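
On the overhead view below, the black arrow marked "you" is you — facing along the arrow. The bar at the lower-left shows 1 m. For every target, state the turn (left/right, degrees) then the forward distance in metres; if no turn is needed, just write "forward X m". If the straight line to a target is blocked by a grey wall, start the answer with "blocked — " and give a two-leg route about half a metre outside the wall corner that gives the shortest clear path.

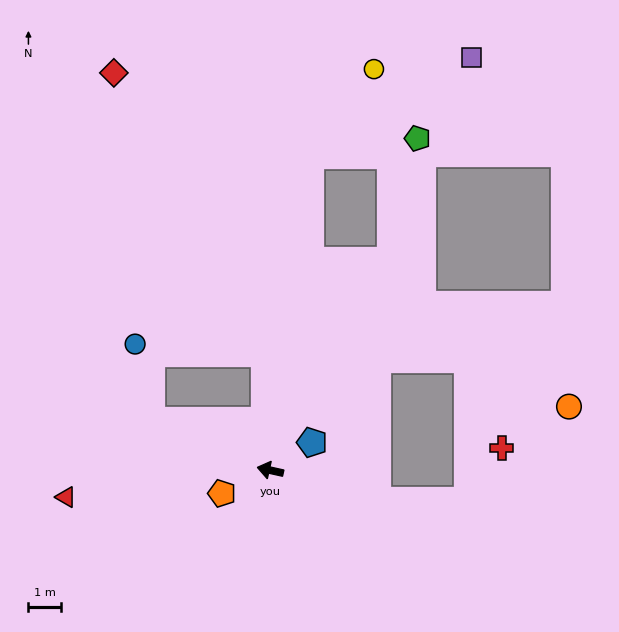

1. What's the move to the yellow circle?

blocked — turn right 85°, forward 9.9 m, then turn right 29°, forward 3.3 m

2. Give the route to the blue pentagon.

turn right 134°, forward 1.6 m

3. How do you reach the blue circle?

blocked — turn right 10°, forward 4.0 m, then turn right 55°, forward 2.4 m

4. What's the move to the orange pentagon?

turn left 38°, forward 1.7 m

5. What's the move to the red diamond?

blocked — turn right 75°, forward 3.6 m, then turn left 26°, forward 9.9 m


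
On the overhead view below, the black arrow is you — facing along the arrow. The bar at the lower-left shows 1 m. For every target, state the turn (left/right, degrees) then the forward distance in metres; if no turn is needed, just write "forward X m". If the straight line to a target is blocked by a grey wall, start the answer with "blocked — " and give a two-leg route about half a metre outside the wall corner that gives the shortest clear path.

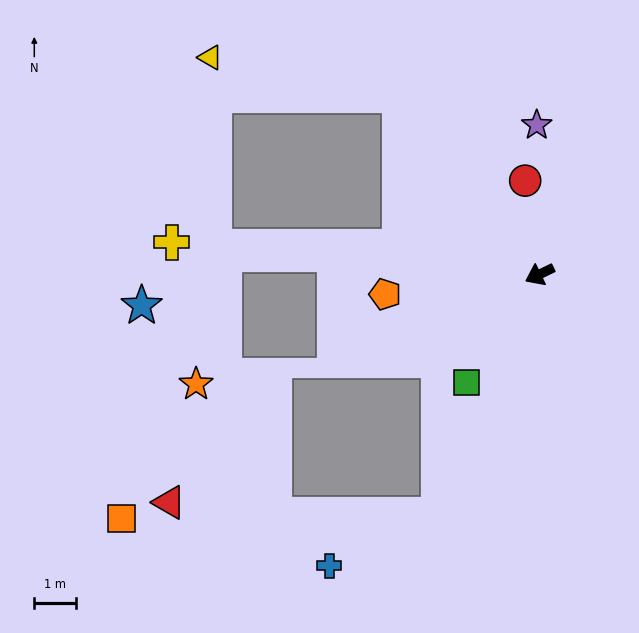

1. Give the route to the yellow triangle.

blocked — turn right 78°, forward 5.4 m, then turn left 41°, forward 4.6 m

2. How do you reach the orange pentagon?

turn right 19°, forward 3.7 m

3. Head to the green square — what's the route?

turn left 30°, forward 3.1 m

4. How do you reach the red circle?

turn right 107°, forward 2.3 m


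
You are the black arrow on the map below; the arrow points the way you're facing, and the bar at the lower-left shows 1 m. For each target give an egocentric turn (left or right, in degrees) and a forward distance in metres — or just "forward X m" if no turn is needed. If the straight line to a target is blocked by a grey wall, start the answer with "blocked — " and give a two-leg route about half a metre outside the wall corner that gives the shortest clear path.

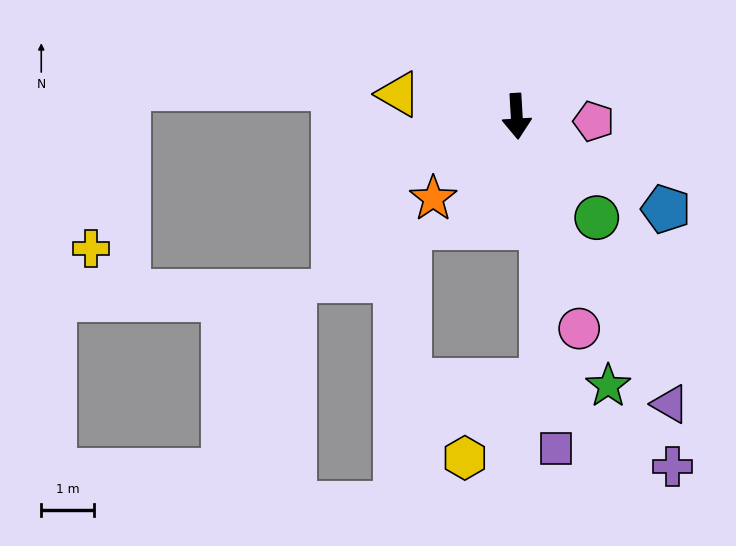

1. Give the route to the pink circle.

turn left 13°, forward 4.2 m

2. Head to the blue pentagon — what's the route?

turn left 55°, forward 3.4 m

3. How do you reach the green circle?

turn left 35°, forward 2.5 m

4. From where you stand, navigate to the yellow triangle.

turn right 104°, forward 2.3 m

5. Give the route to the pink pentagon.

turn left 83°, forward 1.5 m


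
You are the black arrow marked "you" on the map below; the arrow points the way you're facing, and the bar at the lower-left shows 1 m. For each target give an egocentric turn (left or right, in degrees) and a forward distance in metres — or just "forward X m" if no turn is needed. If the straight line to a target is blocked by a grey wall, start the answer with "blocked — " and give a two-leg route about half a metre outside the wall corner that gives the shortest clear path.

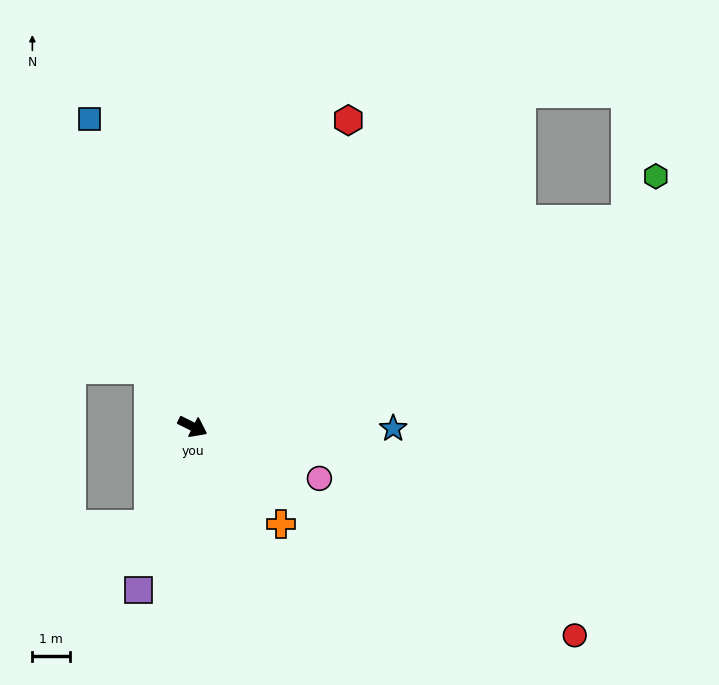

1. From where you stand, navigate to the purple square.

turn right 82°, forward 4.6 m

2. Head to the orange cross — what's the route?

turn right 21°, forward 3.5 m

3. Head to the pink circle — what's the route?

turn left 4°, forward 3.7 m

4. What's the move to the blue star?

turn left 26°, forward 5.3 m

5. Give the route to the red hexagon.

turn left 90°, forward 9.2 m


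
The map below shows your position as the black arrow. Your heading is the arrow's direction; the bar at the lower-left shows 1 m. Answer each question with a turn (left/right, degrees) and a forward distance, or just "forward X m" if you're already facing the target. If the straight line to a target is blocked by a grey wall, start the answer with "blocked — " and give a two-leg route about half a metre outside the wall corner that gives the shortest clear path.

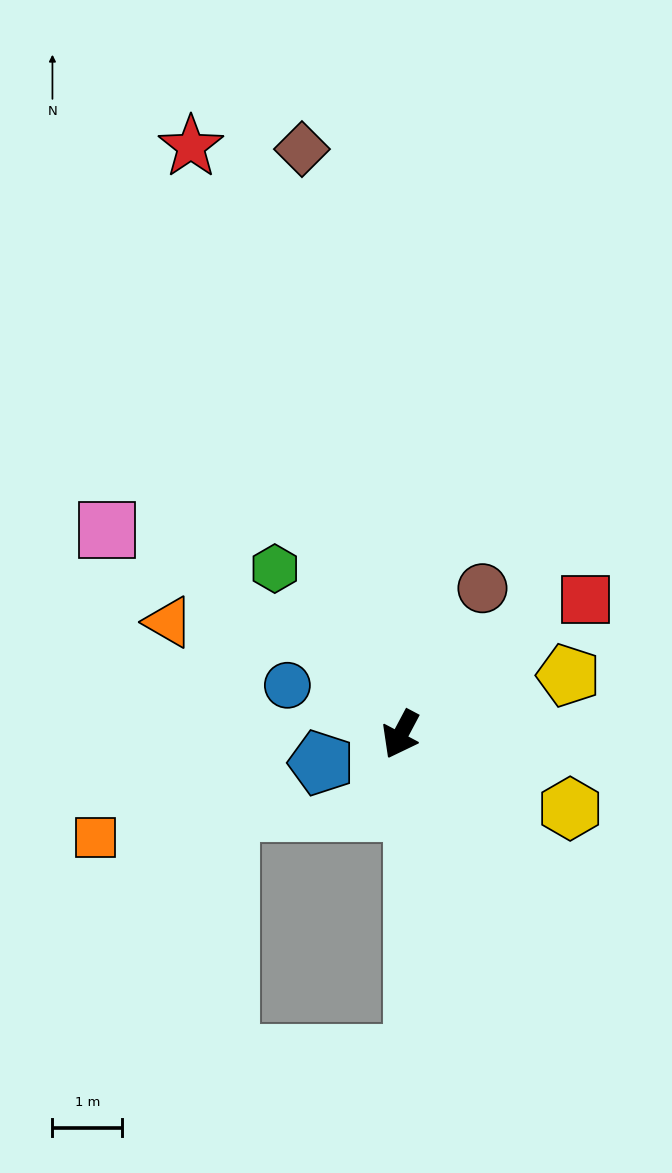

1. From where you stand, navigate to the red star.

turn right 132°, forward 8.9 m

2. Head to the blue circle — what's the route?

turn right 86°, forward 1.8 m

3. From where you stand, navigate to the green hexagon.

turn right 115°, forward 3.0 m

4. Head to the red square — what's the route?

turn left 154°, forward 3.3 m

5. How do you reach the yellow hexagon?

turn left 94°, forward 2.6 m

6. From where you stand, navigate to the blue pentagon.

turn right 42°, forward 1.2 m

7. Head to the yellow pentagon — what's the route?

turn left 137°, forward 2.5 m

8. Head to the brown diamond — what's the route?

turn right 142°, forward 8.5 m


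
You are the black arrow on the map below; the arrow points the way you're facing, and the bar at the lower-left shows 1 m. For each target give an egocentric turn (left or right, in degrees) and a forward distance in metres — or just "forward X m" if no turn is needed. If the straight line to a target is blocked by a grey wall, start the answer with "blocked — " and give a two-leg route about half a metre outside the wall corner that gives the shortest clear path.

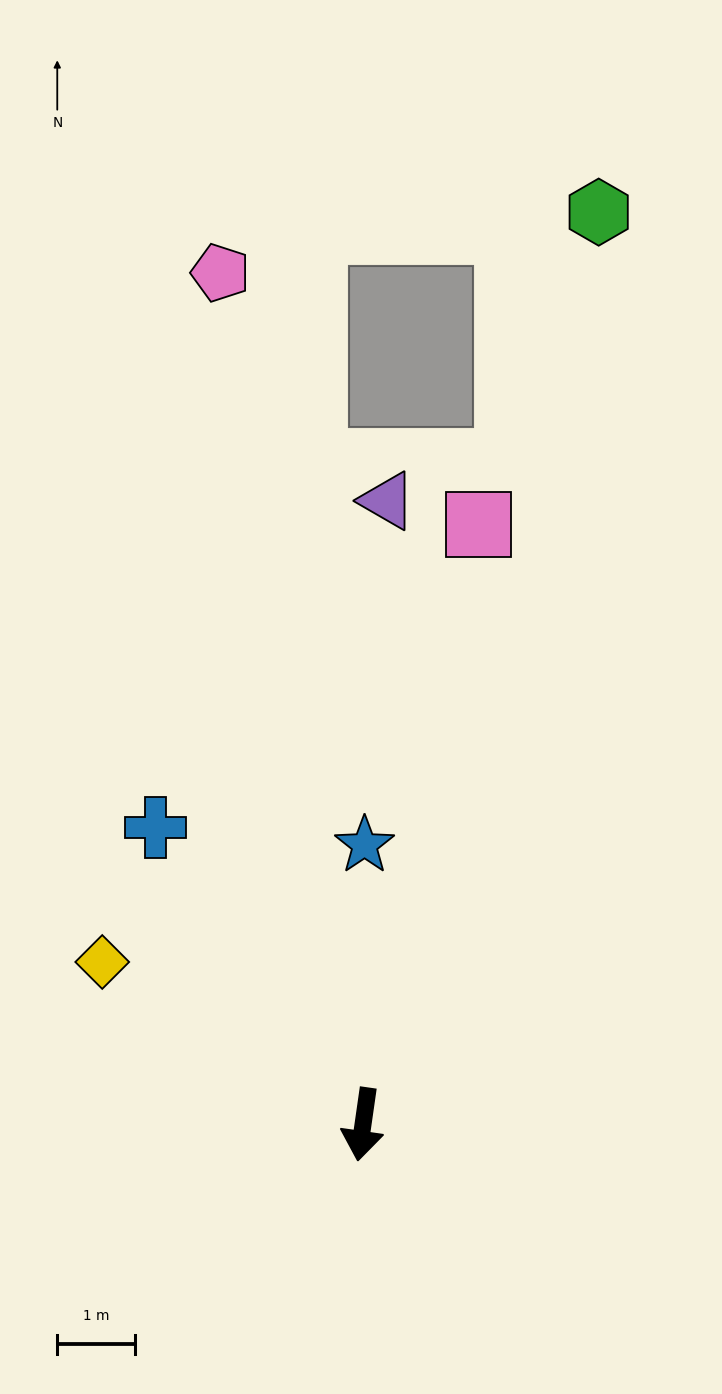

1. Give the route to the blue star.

turn right 172°, forward 3.6 m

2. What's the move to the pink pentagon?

turn right 162°, forward 11.2 m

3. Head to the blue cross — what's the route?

turn right 137°, forward 4.7 m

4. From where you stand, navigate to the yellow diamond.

turn right 114°, forward 4.0 m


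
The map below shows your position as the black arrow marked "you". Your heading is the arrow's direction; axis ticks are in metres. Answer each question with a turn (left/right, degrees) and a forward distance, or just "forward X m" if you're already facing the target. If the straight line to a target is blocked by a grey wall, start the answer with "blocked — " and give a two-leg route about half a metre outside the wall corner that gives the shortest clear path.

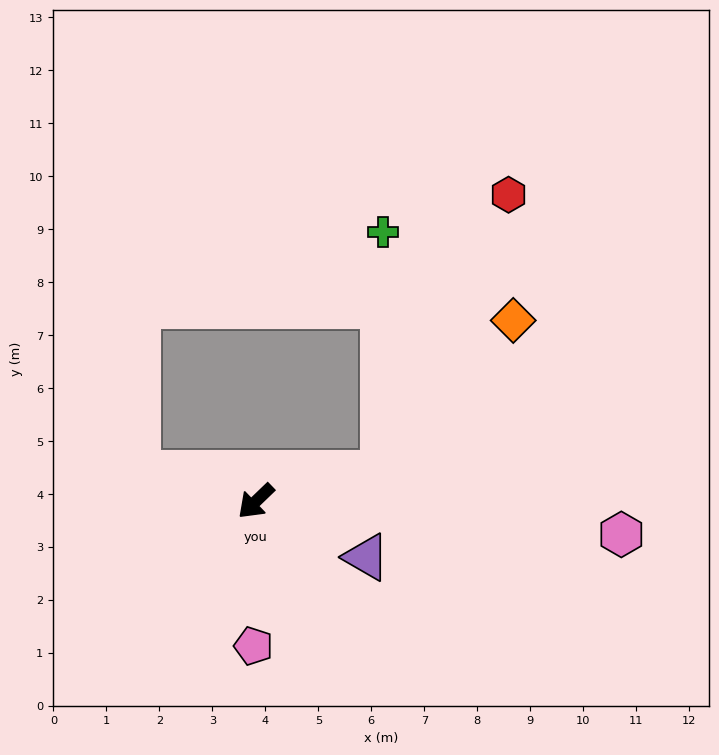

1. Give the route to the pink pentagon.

turn left 45°, forward 2.7 m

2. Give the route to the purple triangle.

turn left 109°, forward 2.3 m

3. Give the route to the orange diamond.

blocked — turn left 149°, forward 2.5 m, then turn left 36°, forward 3.8 m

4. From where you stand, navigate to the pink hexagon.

turn left 131°, forward 6.9 m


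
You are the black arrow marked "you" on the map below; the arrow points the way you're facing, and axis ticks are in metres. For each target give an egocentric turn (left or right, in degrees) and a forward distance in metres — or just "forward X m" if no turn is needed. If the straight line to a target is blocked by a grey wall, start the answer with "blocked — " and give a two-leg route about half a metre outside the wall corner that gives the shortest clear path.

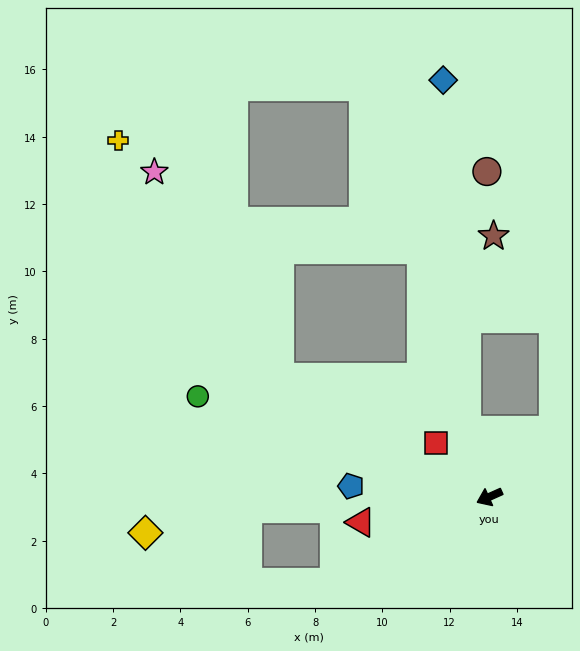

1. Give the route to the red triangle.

turn right 13°, forward 3.9 m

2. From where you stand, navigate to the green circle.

turn right 43°, forward 9.2 m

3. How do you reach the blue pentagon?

turn right 29°, forward 4.1 m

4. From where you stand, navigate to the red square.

turn right 69°, forward 2.2 m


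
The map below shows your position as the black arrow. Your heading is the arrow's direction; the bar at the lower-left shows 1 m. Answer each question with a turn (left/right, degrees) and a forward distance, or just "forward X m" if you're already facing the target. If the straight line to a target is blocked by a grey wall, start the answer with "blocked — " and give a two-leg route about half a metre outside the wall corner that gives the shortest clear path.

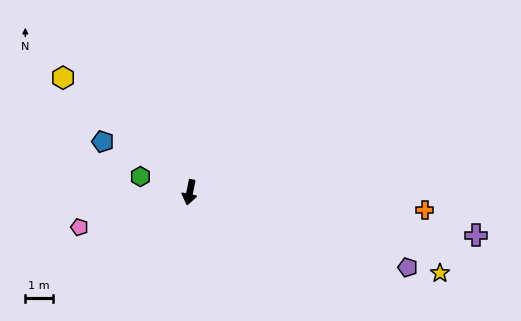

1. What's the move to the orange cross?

turn left 97°, forward 8.7 m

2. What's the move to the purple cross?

turn left 93°, forward 10.6 m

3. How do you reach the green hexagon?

turn right 96°, forward 1.9 m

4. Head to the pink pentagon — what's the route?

turn right 61°, forward 4.3 m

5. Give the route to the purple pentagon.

turn left 83°, forward 8.5 m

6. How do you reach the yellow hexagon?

turn right 121°, forward 6.3 m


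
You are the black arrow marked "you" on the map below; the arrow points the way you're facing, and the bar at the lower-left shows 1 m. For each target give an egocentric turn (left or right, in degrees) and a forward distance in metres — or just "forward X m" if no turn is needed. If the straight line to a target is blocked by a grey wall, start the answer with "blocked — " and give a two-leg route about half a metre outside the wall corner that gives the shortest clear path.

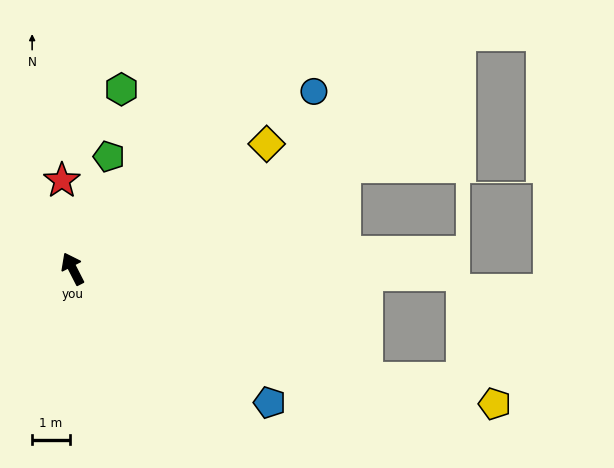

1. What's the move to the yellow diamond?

turn right 84°, forward 6.1 m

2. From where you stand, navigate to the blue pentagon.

turn right 151°, forward 6.3 m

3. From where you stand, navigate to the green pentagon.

turn right 45°, forward 3.1 m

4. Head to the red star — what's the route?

turn right 20°, forward 2.4 m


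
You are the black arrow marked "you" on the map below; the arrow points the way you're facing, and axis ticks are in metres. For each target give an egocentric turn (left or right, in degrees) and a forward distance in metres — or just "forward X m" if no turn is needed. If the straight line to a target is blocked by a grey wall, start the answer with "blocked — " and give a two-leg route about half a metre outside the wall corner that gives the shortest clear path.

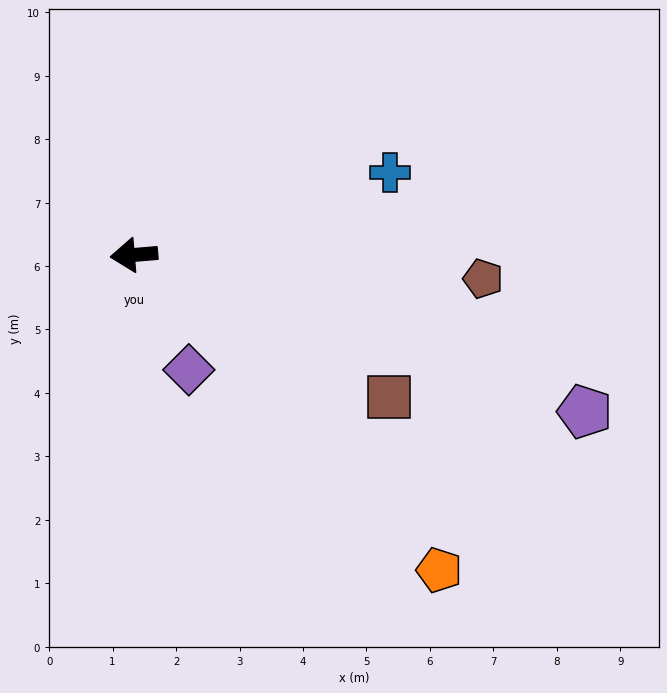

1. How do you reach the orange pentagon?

turn left 129°, forward 6.9 m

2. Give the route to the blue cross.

turn right 167°, forward 4.2 m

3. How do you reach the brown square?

turn left 146°, forward 4.6 m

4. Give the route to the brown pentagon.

turn left 171°, forward 5.5 m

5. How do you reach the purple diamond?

turn left 111°, forward 2.0 m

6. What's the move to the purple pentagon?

turn left 156°, forward 7.5 m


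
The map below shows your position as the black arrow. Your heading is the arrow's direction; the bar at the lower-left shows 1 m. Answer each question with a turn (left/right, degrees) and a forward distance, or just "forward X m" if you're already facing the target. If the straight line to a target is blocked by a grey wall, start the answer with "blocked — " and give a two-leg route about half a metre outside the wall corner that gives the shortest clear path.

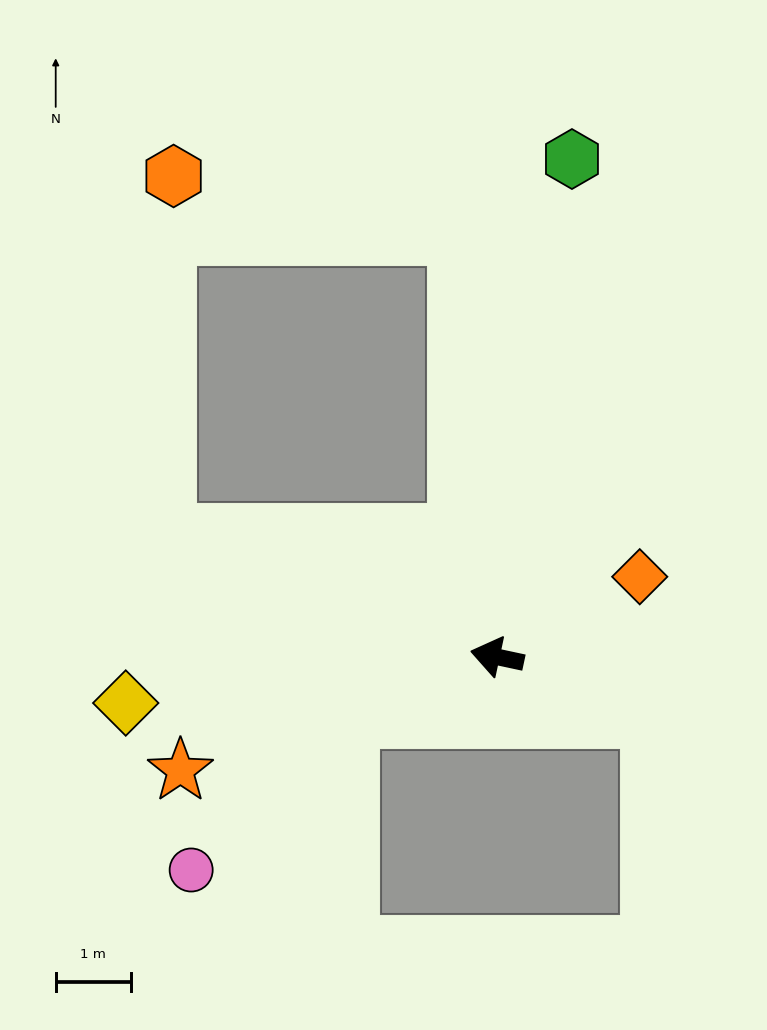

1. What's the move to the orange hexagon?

blocked — turn right 73°, forward 5.7 m, then turn left 74°, forward 3.9 m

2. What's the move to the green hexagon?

turn right 86°, forward 6.7 m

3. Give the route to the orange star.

turn left 32°, forward 4.5 m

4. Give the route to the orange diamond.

turn right 139°, forward 2.2 m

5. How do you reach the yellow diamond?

turn left 19°, forward 5.0 m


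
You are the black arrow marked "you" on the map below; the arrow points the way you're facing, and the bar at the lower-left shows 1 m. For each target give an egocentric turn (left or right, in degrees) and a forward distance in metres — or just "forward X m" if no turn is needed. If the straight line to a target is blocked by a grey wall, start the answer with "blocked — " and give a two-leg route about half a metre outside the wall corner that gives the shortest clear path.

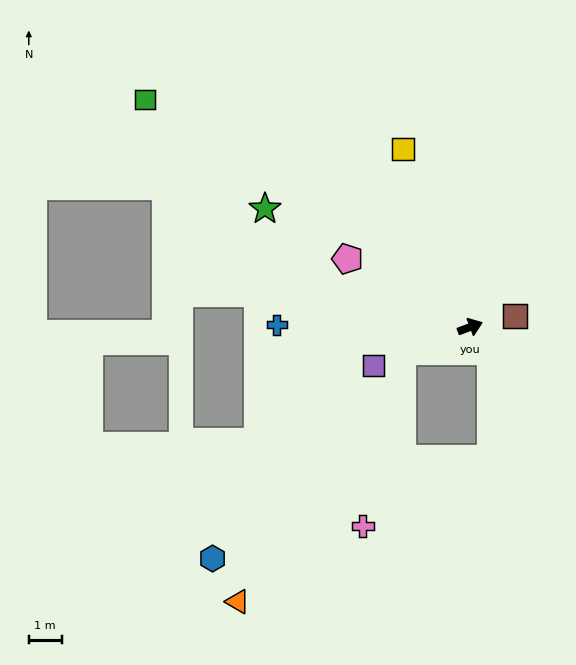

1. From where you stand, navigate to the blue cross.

turn left 159°, forward 5.9 m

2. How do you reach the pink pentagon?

turn left 130°, forward 4.3 m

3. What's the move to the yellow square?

turn left 90°, forward 5.8 m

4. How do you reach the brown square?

turn right 7°, forward 1.4 m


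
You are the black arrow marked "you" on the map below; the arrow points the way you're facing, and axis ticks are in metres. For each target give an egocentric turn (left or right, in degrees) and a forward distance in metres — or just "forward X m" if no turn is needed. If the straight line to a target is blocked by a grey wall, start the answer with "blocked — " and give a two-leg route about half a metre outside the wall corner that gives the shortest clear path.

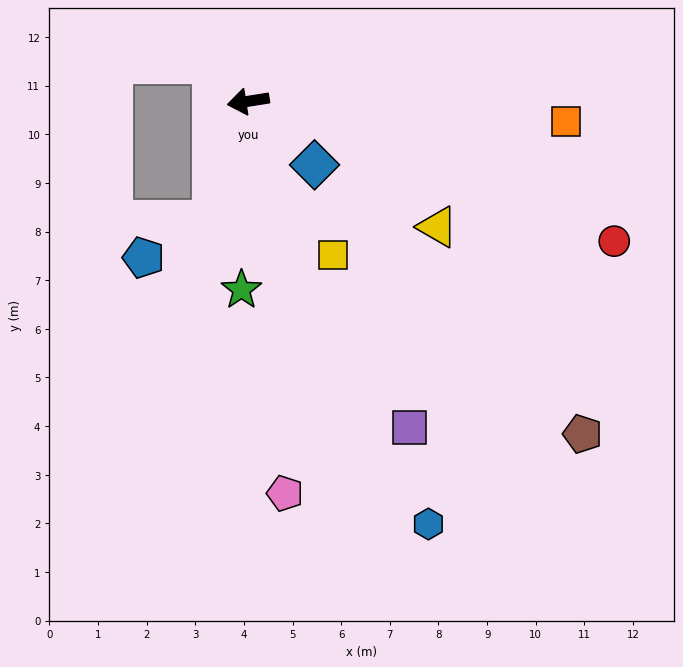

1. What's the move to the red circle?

turn left 150°, forward 8.1 m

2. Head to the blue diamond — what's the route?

turn left 127°, forward 1.9 m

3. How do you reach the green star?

turn left 79°, forward 3.9 m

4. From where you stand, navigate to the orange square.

turn left 167°, forward 6.6 m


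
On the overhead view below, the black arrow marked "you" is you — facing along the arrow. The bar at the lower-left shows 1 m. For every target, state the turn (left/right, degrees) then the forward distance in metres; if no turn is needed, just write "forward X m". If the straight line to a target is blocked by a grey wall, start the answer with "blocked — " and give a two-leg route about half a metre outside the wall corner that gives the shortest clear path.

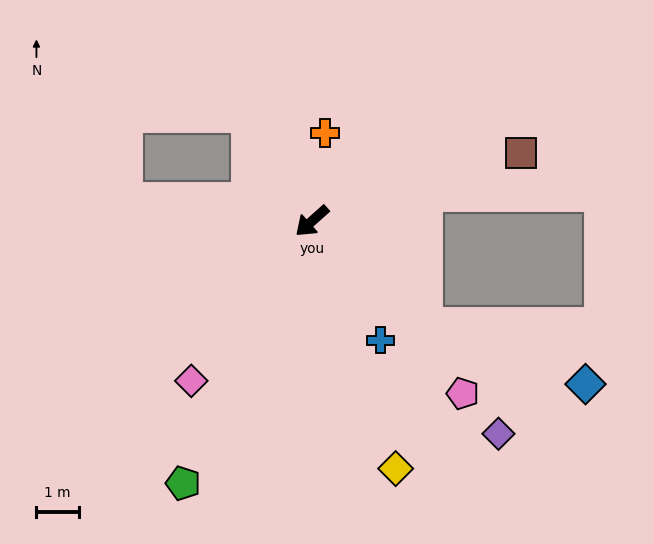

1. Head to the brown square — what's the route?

turn left 156°, forward 5.2 m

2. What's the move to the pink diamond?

turn left 11°, forward 4.7 m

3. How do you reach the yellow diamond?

turn left 67°, forward 6.2 m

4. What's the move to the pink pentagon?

turn left 89°, forward 5.4 m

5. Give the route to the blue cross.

turn left 78°, forward 3.2 m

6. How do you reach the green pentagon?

turn left 22°, forward 6.9 m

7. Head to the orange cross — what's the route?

turn right 140°, forward 2.1 m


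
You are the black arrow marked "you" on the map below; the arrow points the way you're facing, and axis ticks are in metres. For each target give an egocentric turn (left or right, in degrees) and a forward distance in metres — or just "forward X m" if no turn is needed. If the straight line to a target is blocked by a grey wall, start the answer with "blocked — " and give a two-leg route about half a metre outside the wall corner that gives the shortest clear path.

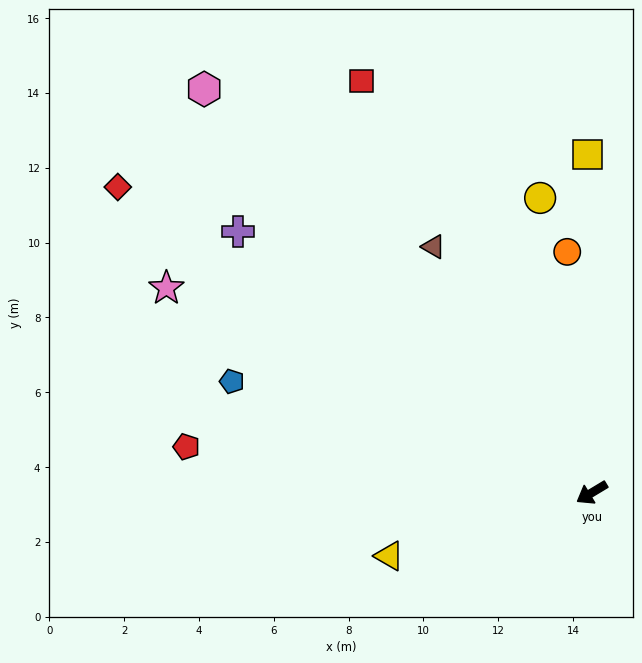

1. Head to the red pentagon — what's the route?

turn right 38°, forward 10.9 m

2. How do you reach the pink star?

turn right 57°, forward 12.6 m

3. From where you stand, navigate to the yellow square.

turn right 120°, forward 9.0 m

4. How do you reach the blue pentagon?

turn right 48°, forward 10.1 m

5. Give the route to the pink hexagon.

turn right 77°, forward 15.0 m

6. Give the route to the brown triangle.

turn right 88°, forward 7.8 m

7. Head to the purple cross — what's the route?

turn right 67°, forward 11.8 m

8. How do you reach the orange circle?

turn right 115°, forward 6.5 m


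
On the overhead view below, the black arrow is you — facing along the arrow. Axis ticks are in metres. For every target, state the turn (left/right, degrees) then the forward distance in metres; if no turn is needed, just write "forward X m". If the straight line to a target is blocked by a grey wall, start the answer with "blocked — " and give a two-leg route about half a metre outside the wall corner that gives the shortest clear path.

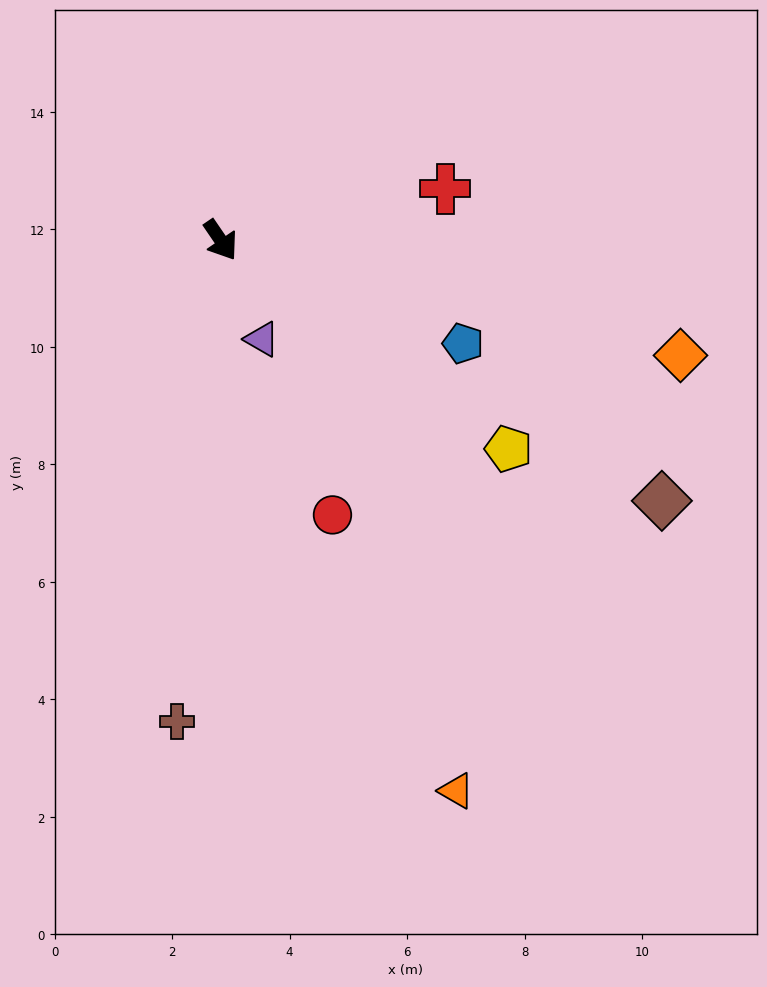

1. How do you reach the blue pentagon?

turn left 33°, forward 4.5 m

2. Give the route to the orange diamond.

turn left 42°, forward 8.1 m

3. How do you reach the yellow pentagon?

turn left 20°, forward 6.1 m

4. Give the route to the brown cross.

turn right 39°, forward 8.2 m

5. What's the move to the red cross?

turn left 69°, forward 3.9 m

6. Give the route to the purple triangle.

turn right 12°, forward 1.8 m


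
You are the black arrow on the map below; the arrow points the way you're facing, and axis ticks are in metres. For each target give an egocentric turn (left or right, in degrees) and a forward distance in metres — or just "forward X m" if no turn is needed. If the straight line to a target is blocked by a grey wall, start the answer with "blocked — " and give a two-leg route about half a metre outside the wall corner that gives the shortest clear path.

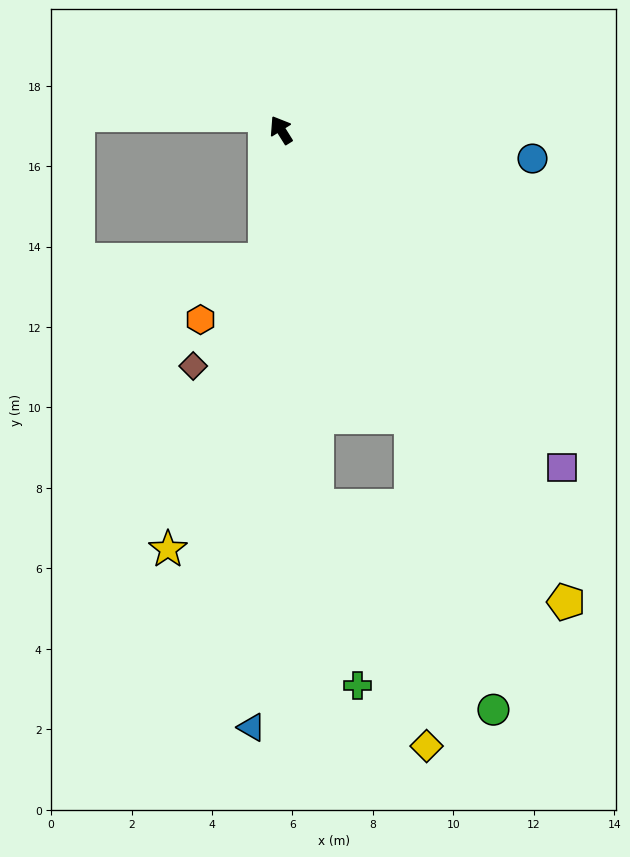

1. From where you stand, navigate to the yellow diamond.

blocked — turn left 153°, forward 9.4 m, then turn left 20°, forward 6.5 m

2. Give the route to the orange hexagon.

blocked — turn left 141°, forward 3.2 m, then turn right 40°, forward 2.2 m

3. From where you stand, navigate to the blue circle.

turn right 129°, forward 6.3 m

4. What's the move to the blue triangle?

turn left 145°, forward 14.9 m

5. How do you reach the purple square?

turn right 172°, forward 10.9 m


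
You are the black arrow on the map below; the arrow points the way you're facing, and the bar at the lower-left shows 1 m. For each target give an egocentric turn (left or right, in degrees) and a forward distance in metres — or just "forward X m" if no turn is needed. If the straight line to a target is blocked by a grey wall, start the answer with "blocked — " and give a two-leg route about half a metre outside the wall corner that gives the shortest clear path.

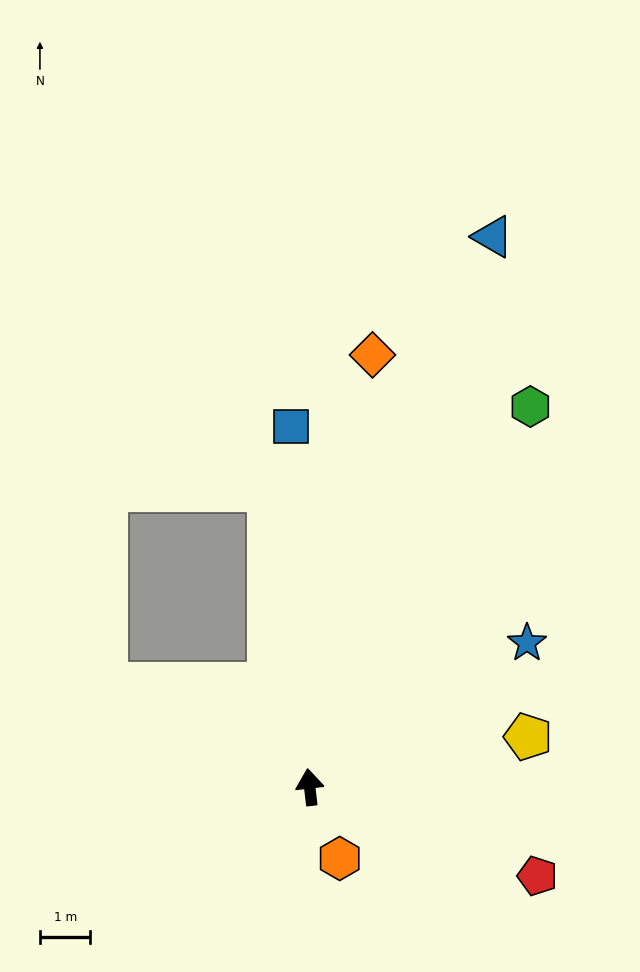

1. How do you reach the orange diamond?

turn right 15°, forward 8.6 m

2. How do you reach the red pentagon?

turn right 118°, forward 4.8 m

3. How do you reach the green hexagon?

turn right 37°, forward 8.7 m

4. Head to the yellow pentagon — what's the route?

turn right 84°, forward 4.4 m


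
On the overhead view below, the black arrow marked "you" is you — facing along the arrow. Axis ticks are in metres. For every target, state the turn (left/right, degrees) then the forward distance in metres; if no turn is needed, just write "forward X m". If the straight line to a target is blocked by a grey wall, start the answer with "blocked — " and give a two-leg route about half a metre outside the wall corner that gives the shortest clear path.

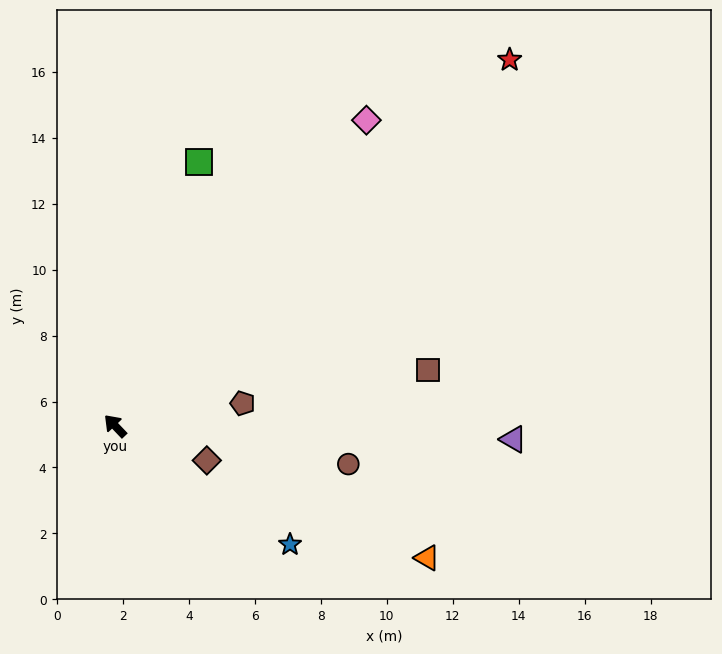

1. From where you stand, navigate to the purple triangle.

turn right 136°, forward 12.1 m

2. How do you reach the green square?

turn right 61°, forward 8.4 m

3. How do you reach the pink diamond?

turn right 83°, forward 12.0 m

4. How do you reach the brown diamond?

turn right 154°, forward 3.0 m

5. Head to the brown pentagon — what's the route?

turn right 124°, forward 3.9 m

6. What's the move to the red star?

turn right 91°, forward 16.3 m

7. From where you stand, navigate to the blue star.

turn right 168°, forward 6.4 m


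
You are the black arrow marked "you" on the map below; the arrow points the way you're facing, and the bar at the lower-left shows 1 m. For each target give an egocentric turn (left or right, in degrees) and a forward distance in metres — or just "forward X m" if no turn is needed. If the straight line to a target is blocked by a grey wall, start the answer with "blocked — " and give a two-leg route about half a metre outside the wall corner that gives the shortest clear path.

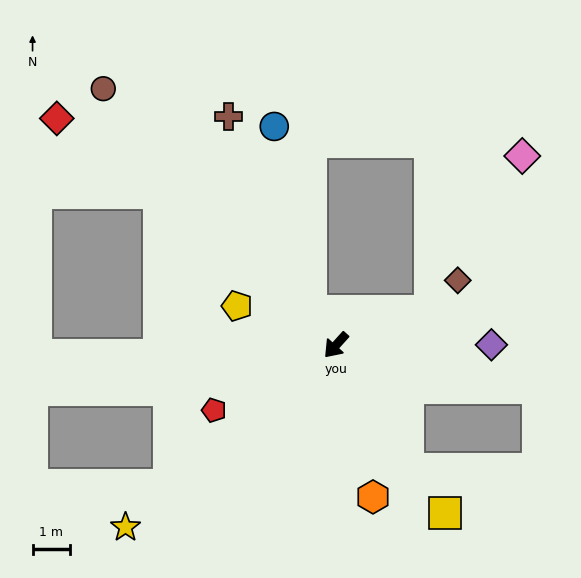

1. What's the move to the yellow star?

turn right 7°, forward 7.4 m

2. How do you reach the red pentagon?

turn right 20°, forward 3.7 m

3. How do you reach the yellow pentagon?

turn right 70°, forward 2.8 m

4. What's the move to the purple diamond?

turn left 132°, forward 4.1 m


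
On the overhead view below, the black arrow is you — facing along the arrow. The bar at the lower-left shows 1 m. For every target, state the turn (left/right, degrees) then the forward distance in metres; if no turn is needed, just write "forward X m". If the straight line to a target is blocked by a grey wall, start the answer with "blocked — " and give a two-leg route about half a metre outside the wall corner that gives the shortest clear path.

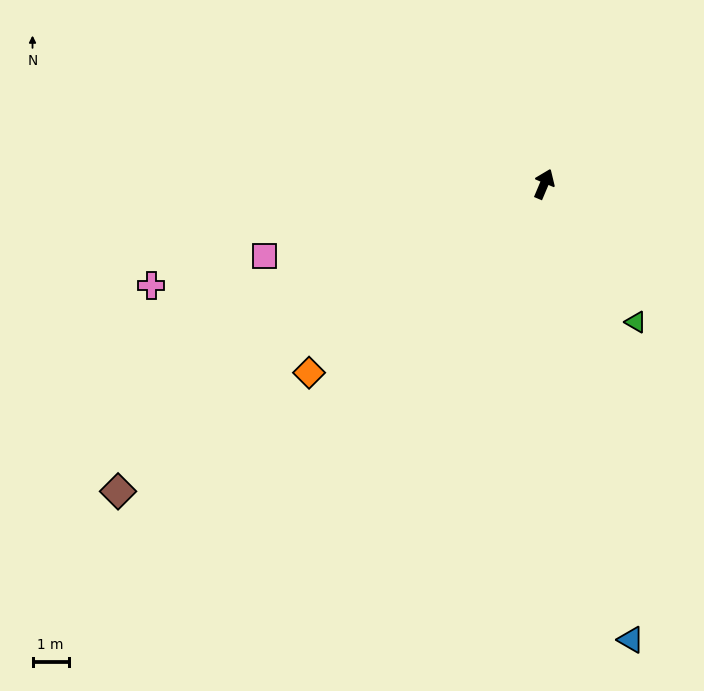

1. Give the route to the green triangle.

turn right 124°, forward 4.6 m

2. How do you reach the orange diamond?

turn left 152°, forward 8.4 m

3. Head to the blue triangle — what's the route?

turn right 146°, forward 12.9 m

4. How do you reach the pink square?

turn left 127°, forward 8.0 m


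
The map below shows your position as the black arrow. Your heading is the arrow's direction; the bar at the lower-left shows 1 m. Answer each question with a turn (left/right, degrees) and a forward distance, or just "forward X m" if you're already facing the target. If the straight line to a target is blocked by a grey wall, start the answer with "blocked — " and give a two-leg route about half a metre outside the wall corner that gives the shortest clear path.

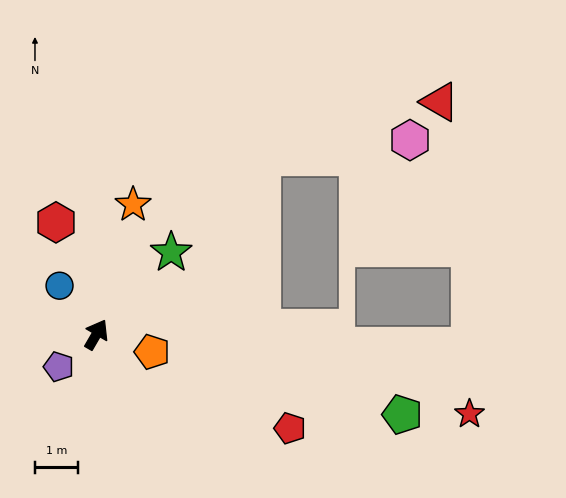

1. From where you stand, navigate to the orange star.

turn left 14°, forward 3.1 m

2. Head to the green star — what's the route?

turn right 12°, forward 2.6 m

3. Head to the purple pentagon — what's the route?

turn left 161°, forward 1.1 m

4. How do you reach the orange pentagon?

turn right 77°, forward 1.3 m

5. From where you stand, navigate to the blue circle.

turn left 67°, forward 1.4 m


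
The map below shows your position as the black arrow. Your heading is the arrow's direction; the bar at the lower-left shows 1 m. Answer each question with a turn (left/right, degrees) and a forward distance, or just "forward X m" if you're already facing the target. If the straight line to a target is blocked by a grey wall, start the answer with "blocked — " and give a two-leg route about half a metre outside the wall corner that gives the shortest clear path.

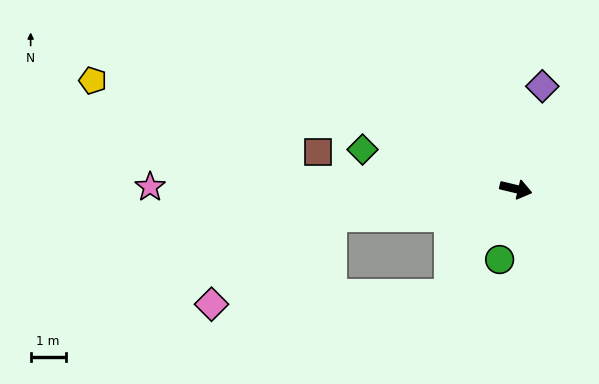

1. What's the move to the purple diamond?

turn left 89°, forward 3.0 m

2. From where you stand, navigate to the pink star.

turn right 167°, forward 10.5 m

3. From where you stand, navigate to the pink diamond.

blocked — turn right 158°, forward 5.3 m, then turn left 27°, forward 4.3 m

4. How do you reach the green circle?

turn right 90°, forward 2.1 m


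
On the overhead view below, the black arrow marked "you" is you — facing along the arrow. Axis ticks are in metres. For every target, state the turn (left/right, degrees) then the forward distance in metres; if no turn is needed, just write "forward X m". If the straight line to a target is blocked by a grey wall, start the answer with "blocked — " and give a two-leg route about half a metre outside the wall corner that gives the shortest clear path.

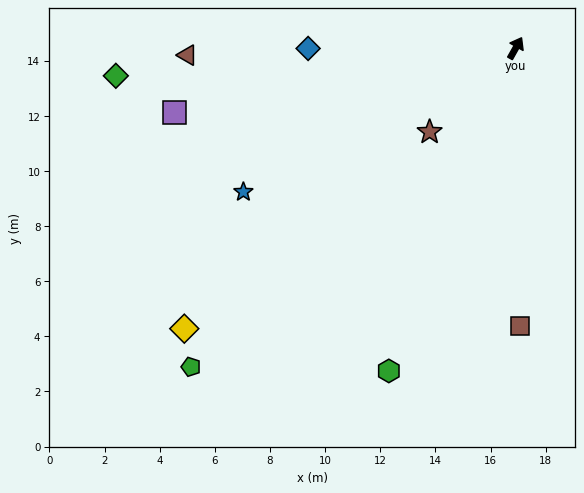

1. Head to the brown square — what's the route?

turn right 150°, forward 10.1 m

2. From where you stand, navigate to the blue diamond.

turn left 119°, forward 7.5 m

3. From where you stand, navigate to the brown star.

turn left 164°, forward 4.4 m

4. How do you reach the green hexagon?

turn right 172°, forward 12.6 m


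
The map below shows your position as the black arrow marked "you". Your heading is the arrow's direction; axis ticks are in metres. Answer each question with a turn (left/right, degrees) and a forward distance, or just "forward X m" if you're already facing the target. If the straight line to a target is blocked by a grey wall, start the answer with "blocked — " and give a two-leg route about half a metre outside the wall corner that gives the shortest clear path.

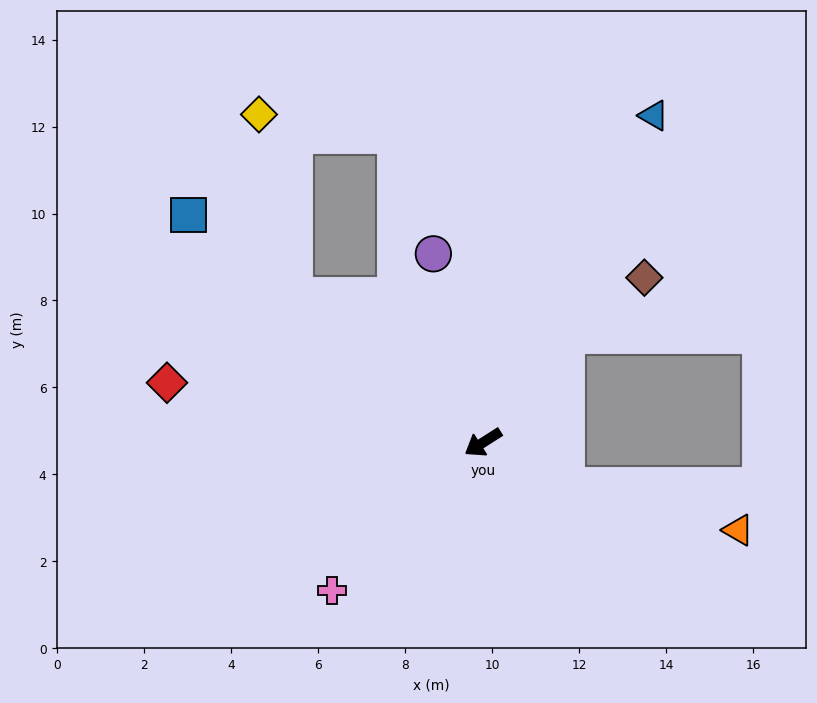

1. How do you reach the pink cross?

turn left 12°, forward 4.9 m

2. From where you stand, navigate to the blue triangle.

turn right 150°, forward 8.5 m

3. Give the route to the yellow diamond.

blocked — turn right 70°, forward 5.5 m, then turn right 41°, forward 4.2 m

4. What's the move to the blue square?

turn right 70°, forward 8.6 m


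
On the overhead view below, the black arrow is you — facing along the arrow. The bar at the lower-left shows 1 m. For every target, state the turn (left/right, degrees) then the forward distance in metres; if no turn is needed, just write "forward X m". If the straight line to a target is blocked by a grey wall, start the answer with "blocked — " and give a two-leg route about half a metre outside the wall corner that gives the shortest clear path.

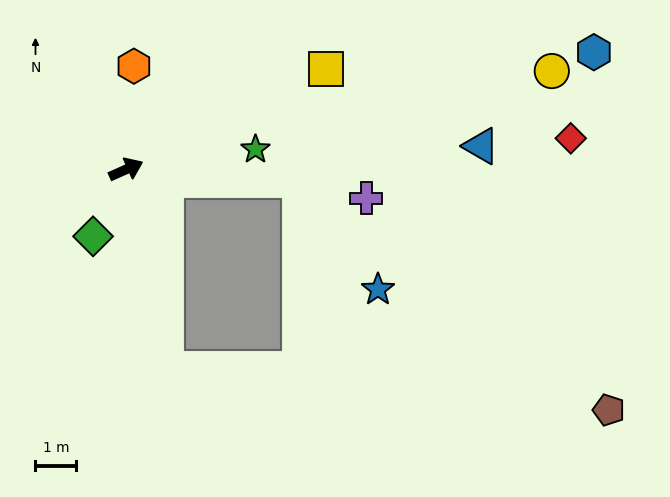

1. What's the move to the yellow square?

turn left 3°, forward 5.5 m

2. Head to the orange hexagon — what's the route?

turn left 62°, forward 2.5 m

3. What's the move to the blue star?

blocked — turn right 28°, forward 4.3 m, then turn right 50°, forward 3.3 m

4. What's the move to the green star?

turn right 15°, forward 3.2 m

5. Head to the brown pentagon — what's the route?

blocked — turn right 28°, forward 4.3 m, then turn right 33°, forward 9.4 m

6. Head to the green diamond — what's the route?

turn right 140°, forward 1.8 m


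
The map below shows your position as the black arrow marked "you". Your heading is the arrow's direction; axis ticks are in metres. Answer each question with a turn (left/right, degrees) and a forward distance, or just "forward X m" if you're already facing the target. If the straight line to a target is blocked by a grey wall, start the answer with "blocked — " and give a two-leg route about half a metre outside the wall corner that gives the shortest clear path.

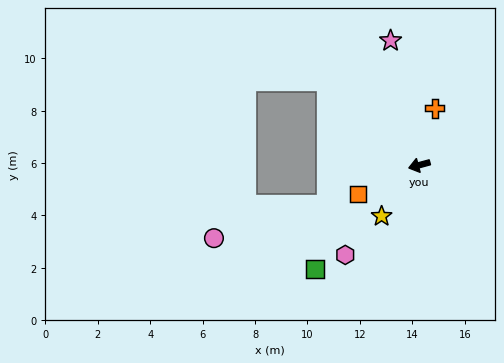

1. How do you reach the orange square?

turn left 10°, forward 2.6 m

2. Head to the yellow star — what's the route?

turn left 38°, forward 2.4 m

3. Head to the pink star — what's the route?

turn right 92°, forward 4.9 m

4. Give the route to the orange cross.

turn right 120°, forward 2.3 m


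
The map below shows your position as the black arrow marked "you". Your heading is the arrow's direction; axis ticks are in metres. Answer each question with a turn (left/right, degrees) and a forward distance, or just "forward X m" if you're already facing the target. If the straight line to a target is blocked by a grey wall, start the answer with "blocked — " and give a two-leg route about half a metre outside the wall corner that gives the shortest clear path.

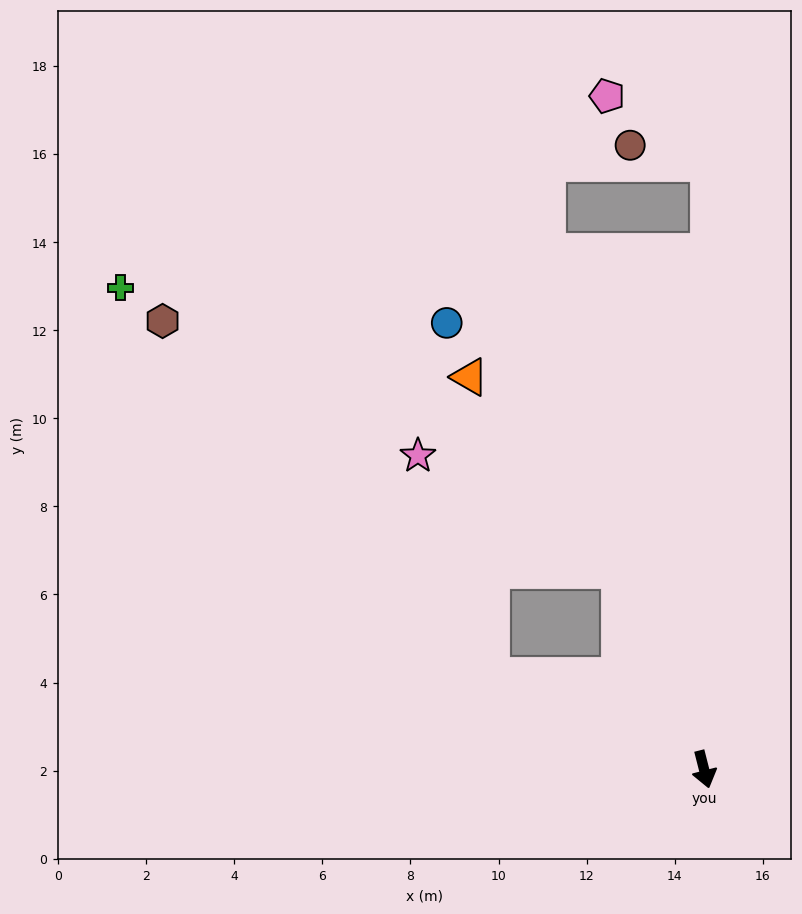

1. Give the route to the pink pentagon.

blocked — turn left 165°, forward 13.8 m, then turn left 57°, forward 2.8 m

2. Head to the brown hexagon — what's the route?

blocked — turn right 128°, forward 5.3 m, then turn right 23°, forward 11.0 m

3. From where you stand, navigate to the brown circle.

blocked — turn left 165°, forward 13.8 m, then turn left 78°, forward 1.8 m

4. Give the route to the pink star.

blocked — turn right 171°, forward 4.9 m, then turn left 37°, forward 5.3 m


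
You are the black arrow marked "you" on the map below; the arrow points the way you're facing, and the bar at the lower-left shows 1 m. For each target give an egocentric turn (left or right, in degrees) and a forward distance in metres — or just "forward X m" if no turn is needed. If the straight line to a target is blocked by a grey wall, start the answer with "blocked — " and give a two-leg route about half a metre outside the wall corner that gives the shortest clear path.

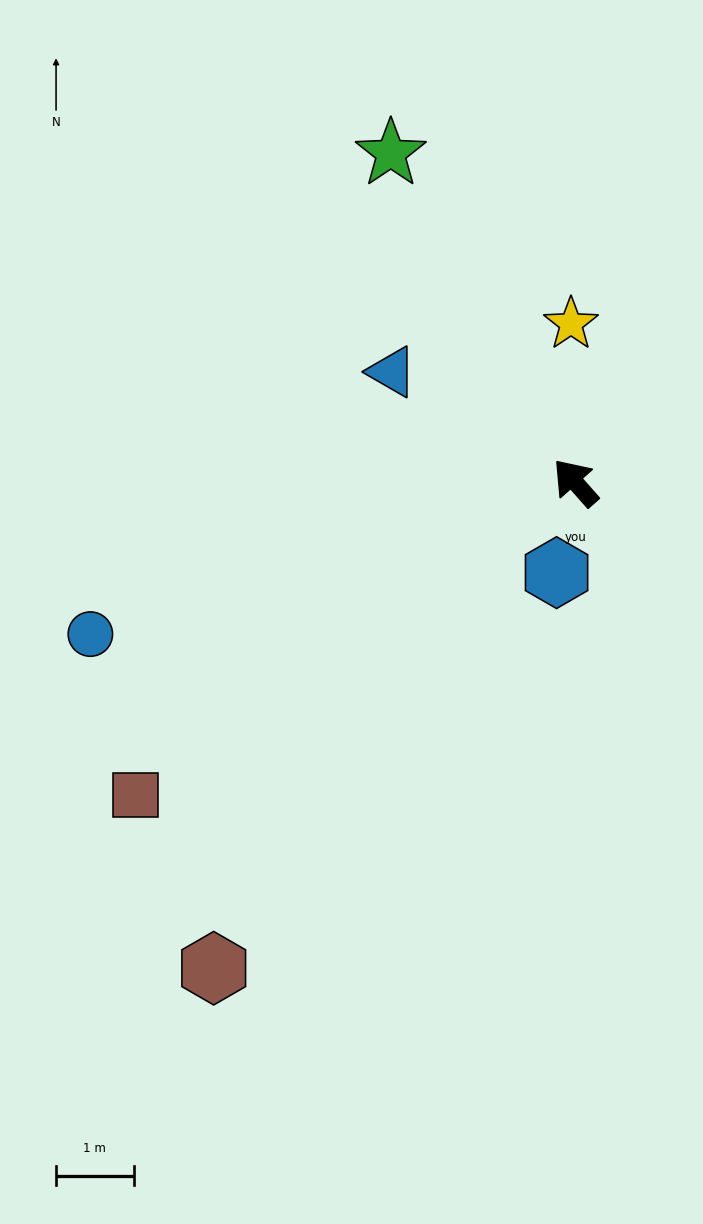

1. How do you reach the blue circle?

turn left 66°, forward 6.5 m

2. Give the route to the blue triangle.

turn left 17°, forward 2.8 m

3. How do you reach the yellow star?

turn right 40°, forward 2.0 m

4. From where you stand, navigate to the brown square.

turn left 84°, forward 7.0 m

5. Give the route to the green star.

turn right 12°, forward 4.9 m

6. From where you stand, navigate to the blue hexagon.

turn left 127°, forward 1.2 m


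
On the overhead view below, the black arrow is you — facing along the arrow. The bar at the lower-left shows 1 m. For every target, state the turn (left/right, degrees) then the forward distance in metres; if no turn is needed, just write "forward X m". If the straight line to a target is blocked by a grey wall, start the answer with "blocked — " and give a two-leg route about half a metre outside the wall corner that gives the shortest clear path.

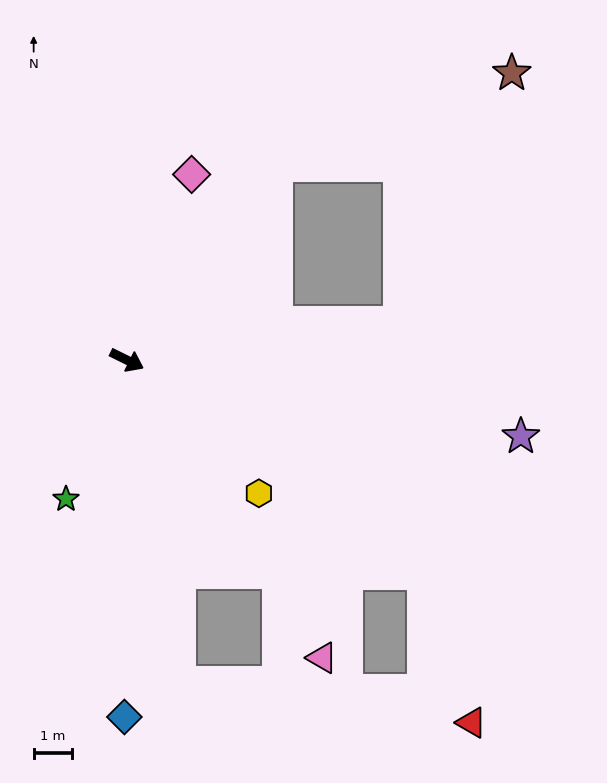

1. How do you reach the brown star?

blocked — turn left 79°, forward 6.4 m, then turn right 31°, forward 6.5 m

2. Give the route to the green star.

turn right 87°, forward 3.9 m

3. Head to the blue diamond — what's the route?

turn right 64°, forward 9.2 m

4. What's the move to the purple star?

turn left 15°, forward 10.4 m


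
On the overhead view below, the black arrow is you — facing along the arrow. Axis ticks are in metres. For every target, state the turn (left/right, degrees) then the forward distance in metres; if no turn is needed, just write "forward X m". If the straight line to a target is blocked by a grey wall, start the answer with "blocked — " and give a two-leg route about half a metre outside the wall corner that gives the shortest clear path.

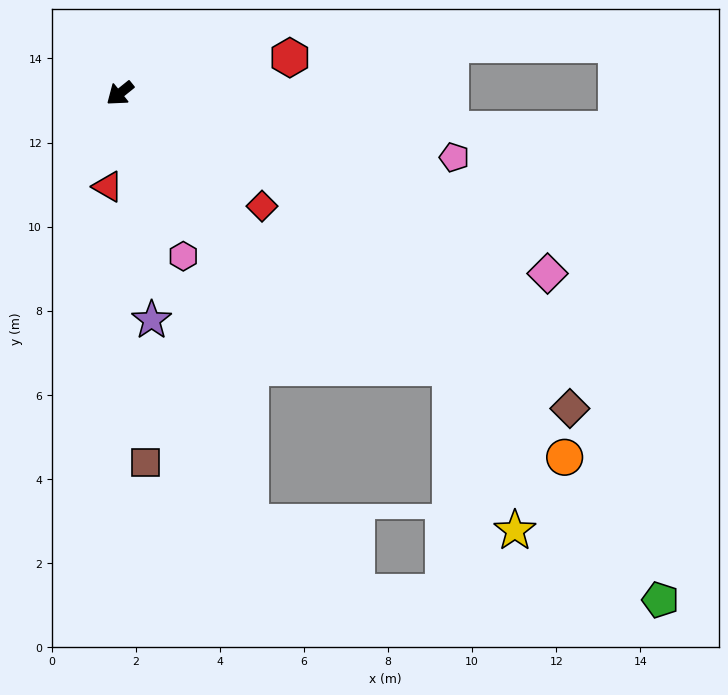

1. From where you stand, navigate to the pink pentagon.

turn left 130°, forward 8.1 m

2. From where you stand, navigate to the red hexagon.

turn left 153°, forward 4.1 m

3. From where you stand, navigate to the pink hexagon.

turn left 72°, forward 4.2 m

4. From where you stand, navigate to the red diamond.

turn left 103°, forward 4.3 m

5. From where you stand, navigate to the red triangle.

turn left 44°, forward 2.2 m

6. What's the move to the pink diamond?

turn left 118°, forward 11.0 m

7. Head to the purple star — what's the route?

turn left 59°, forward 5.4 m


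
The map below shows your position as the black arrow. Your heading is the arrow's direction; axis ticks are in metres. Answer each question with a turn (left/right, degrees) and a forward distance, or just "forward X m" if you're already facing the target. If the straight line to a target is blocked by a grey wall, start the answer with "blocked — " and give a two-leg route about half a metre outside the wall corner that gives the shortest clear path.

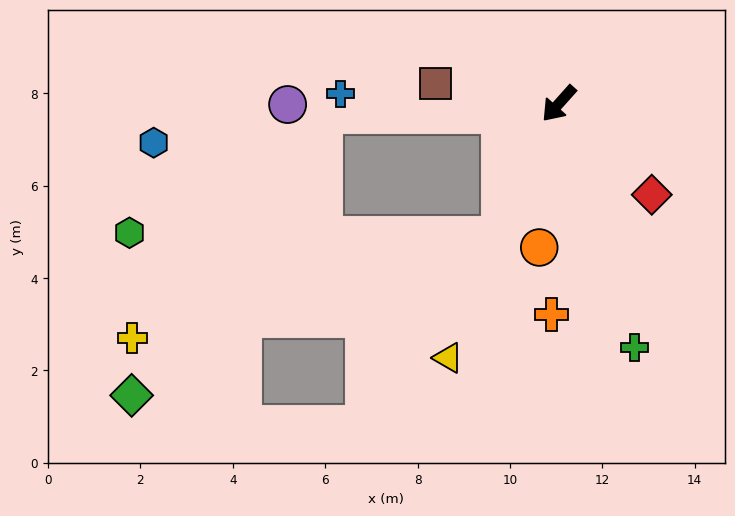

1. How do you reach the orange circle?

turn left 34°, forward 3.1 m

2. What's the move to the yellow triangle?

turn left 18°, forward 6.0 m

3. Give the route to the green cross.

turn left 59°, forward 5.5 m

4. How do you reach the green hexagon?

blocked — turn left 18°, forward 3.1 m, then turn right 67°, forward 8.0 m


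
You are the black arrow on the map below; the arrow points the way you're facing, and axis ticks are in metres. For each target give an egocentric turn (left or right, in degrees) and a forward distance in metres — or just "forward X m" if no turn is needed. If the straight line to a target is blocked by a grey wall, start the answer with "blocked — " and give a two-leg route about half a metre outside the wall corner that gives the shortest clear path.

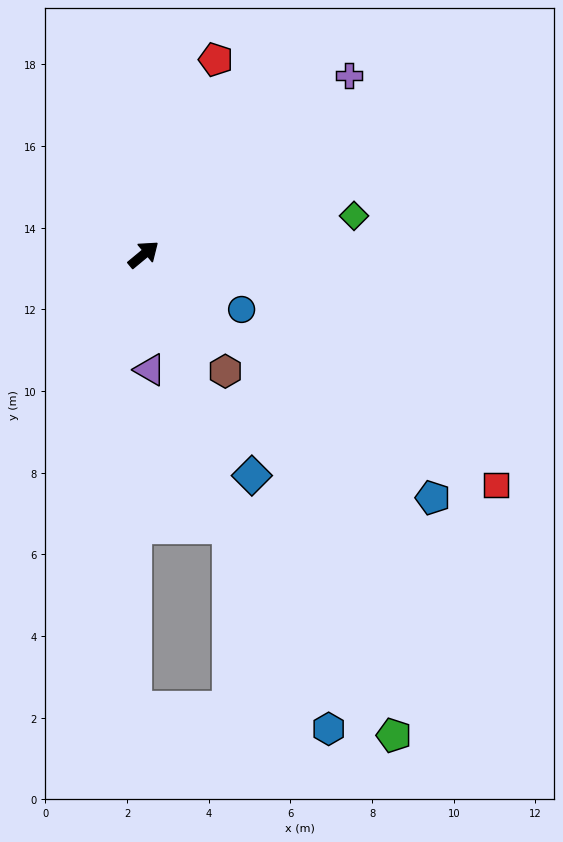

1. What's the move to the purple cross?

forward 6.7 m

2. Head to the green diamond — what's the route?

turn right 29°, forward 5.2 m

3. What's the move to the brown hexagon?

turn right 95°, forward 3.5 m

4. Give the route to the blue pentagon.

turn right 80°, forward 9.3 m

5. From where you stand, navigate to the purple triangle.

turn right 127°, forward 2.8 m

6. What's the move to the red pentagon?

turn left 30°, forward 5.1 m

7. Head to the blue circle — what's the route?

turn right 69°, forward 2.8 m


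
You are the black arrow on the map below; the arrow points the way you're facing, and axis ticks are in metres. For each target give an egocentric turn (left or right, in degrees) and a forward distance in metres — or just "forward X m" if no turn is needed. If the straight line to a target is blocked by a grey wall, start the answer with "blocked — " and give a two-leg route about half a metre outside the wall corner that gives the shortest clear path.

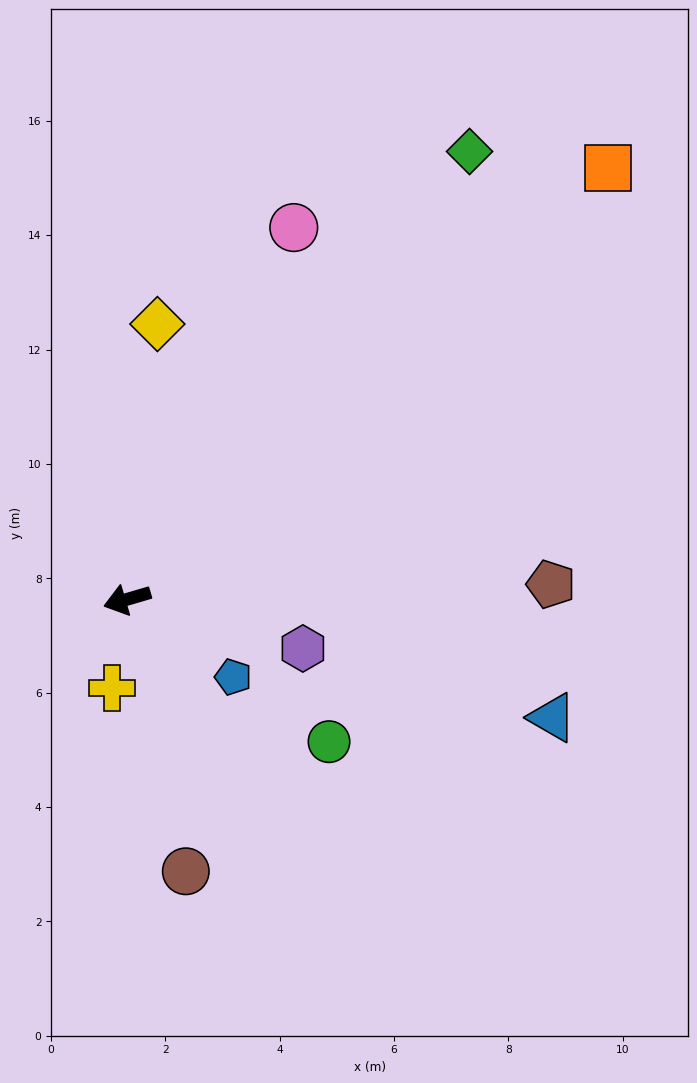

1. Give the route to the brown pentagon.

turn left 166°, forward 7.4 m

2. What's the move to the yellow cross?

turn left 64°, forward 1.6 m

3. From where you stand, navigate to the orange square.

turn right 154°, forward 11.3 m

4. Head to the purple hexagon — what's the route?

turn left 148°, forward 3.2 m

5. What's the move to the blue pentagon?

turn left 127°, forward 2.3 m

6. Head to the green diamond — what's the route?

turn right 144°, forward 9.9 m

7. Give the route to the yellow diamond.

turn right 113°, forward 4.8 m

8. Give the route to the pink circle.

turn right 131°, forward 7.1 m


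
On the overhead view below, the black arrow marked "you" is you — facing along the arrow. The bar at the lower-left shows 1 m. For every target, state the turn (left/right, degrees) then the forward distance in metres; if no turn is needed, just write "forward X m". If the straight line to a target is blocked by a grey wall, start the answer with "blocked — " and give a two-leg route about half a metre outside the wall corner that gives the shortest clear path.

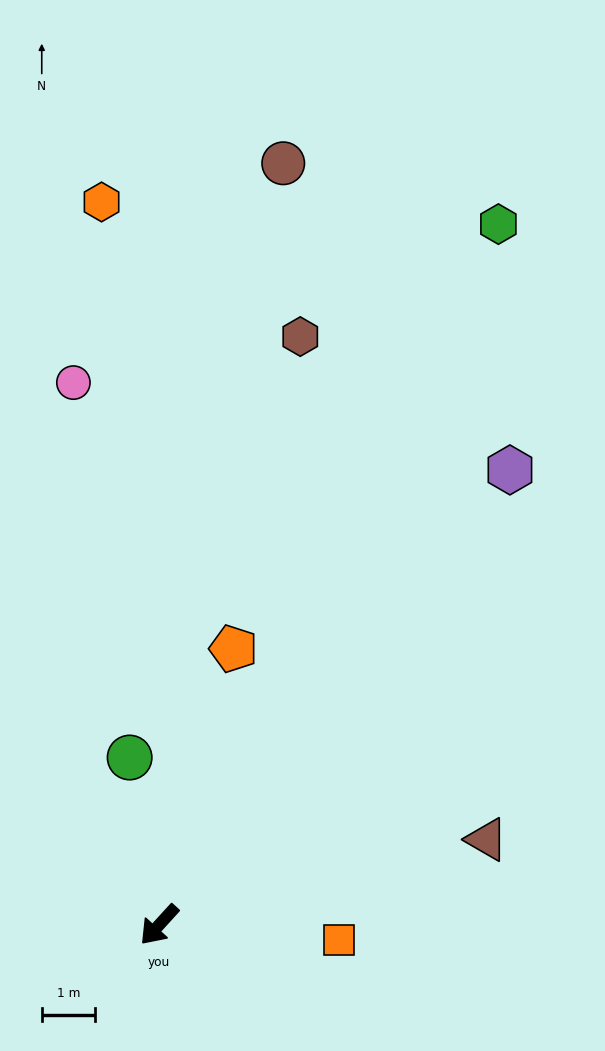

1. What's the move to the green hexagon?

turn right 163°, forward 14.6 m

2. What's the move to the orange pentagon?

turn right 153°, forward 5.4 m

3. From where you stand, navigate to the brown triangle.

turn left 147°, forward 6.3 m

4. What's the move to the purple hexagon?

turn right 175°, forward 10.8 m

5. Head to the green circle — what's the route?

turn right 128°, forward 3.2 m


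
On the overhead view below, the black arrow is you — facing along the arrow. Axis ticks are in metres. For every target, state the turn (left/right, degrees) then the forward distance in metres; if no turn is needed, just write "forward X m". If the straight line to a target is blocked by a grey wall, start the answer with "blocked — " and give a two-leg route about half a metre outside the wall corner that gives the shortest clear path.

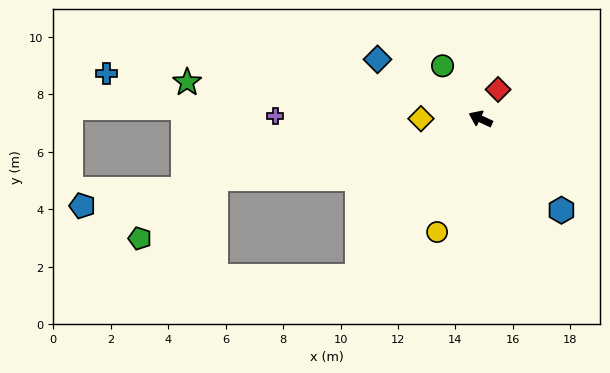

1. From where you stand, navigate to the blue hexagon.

turn left 156°, forward 4.2 m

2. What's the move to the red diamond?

turn right 96°, forward 1.2 m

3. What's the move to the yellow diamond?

turn left 25°, forward 2.1 m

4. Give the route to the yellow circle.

turn left 94°, forward 4.2 m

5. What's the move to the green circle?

turn right 29°, forward 2.3 m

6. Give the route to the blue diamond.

turn right 5°, forward 4.1 m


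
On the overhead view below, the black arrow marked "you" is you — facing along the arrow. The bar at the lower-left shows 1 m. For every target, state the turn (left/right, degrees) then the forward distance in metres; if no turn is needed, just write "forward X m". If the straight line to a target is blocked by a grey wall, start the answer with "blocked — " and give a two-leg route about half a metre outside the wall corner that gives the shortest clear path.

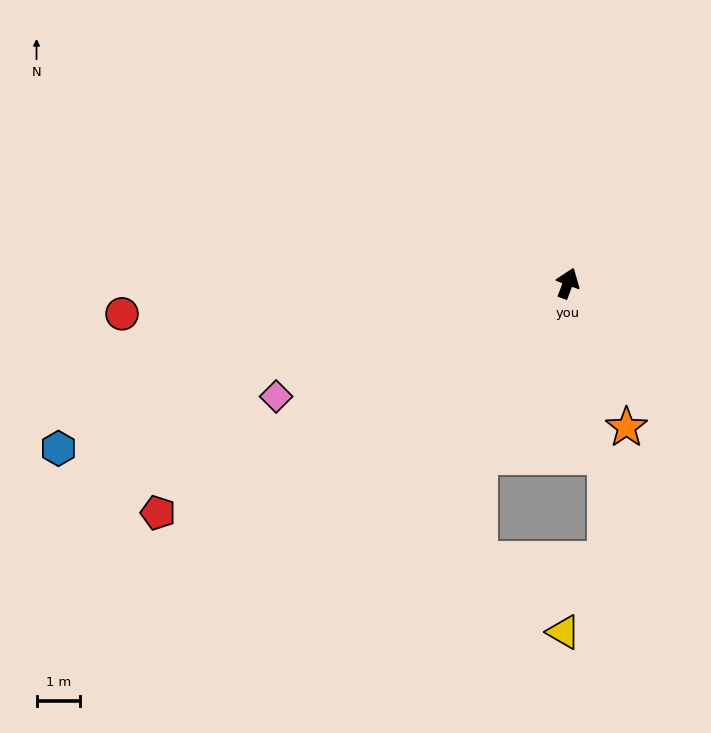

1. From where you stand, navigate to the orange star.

turn right 137°, forward 3.6 m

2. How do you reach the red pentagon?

turn left 140°, forward 10.8 m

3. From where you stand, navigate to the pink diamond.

turn left 132°, forward 7.2 m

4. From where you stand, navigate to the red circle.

turn left 114°, forward 10.3 m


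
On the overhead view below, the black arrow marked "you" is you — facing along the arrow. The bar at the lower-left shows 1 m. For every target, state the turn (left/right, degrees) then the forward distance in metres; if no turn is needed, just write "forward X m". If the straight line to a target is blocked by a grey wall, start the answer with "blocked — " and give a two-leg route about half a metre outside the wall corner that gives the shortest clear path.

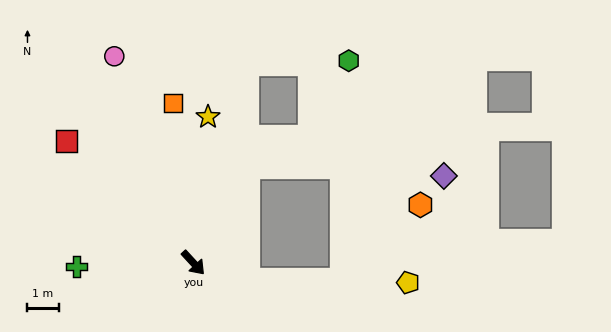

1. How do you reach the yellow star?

turn left 132°, forward 4.7 m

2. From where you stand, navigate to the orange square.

turn left 145°, forward 5.2 m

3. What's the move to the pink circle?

turn left 158°, forward 7.1 m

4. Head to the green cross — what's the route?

turn right 131°, forward 3.8 m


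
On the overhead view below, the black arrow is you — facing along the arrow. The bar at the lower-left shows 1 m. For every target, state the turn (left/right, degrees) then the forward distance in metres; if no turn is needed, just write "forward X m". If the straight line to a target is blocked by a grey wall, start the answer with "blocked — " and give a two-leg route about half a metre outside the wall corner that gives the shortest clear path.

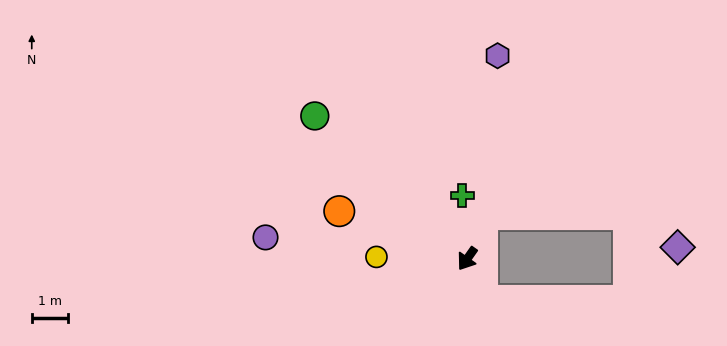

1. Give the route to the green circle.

turn right 98°, forward 5.8 m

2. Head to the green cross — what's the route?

turn right 140°, forward 1.8 m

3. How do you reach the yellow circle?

turn right 56°, forward 2.5 m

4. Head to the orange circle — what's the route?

turn right 75°, forward 3.8 m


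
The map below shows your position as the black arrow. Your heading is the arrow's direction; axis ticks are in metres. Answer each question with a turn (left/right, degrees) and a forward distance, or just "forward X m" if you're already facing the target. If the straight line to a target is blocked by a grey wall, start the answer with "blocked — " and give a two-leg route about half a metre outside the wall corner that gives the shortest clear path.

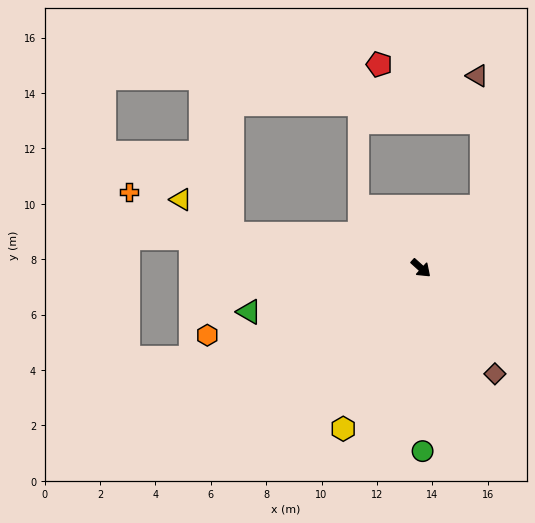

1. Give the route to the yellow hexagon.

turn right 74°, forward 6.4 m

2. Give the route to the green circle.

turn right 47°, forward 6.6 m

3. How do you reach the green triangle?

turn right 124°, forward 6.4 m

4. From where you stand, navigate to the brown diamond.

turn right 13°, forward 4.7 m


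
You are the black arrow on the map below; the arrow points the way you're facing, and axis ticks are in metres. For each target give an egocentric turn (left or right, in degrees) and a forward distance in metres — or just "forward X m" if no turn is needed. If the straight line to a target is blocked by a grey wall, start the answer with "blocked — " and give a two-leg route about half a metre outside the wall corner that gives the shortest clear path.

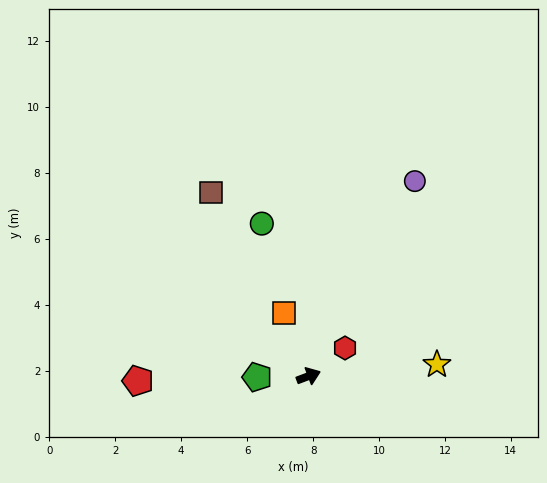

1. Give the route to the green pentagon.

turn left 160°, forward 1.6 m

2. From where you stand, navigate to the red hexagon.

turn left 17°, forward 1.4 m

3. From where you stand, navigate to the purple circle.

turn left 41°, forward 6.7 m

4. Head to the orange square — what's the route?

turn left 91°, forward 2.0 m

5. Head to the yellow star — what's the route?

turn right 16°, forward 3.9 m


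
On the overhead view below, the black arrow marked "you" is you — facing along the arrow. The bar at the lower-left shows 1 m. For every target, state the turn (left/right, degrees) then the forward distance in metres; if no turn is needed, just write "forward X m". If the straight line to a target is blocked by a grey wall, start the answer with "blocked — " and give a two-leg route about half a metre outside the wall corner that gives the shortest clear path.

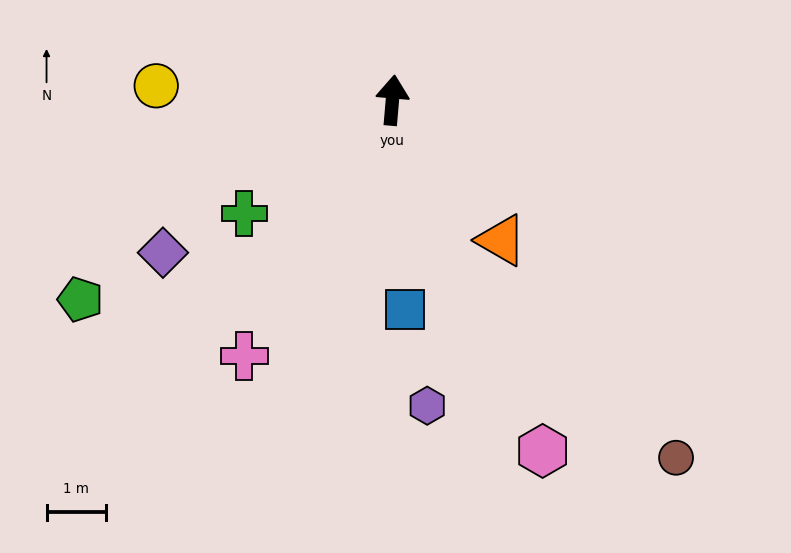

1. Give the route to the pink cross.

turn left 155°, forward 5.0 m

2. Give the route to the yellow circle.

turn left 91°, forward 4.0 m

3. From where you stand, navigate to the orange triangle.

turn right 137°, forward 3.0 m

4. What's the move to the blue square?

turn right 172°, forward 3.5 m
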